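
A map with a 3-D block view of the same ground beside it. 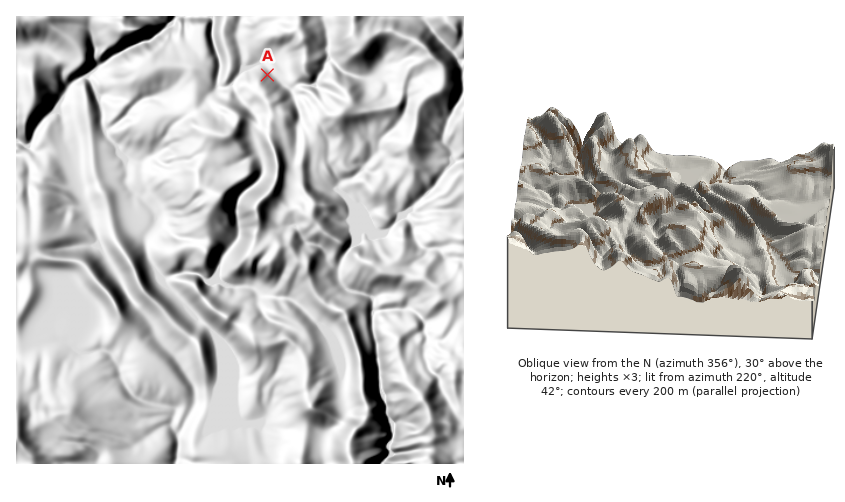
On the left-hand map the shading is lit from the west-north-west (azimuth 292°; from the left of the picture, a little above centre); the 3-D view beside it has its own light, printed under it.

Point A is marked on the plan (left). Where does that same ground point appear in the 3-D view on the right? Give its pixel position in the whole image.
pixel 644 260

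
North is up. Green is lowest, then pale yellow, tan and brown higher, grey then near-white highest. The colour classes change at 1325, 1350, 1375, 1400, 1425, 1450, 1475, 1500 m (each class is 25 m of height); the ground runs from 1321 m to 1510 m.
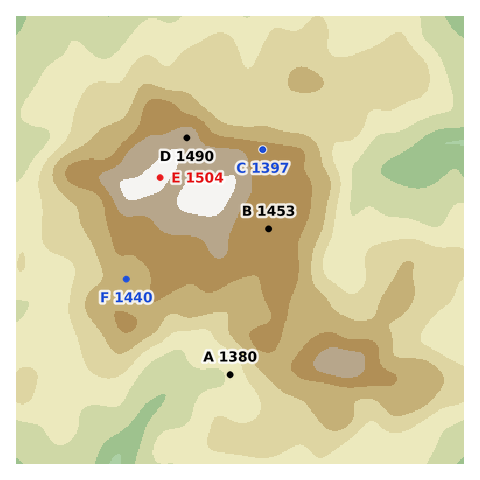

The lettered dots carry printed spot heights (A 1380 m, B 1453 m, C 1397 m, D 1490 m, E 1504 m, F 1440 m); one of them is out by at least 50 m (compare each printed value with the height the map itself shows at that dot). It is C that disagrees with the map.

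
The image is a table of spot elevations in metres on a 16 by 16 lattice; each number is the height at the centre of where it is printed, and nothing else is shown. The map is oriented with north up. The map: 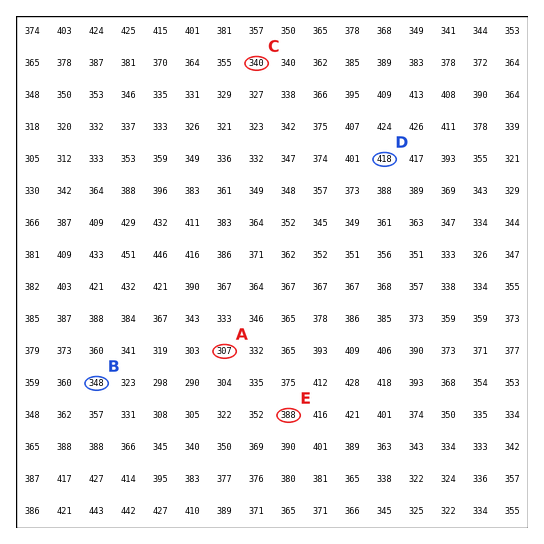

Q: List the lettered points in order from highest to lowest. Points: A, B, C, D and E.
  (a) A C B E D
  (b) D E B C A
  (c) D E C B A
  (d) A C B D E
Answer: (b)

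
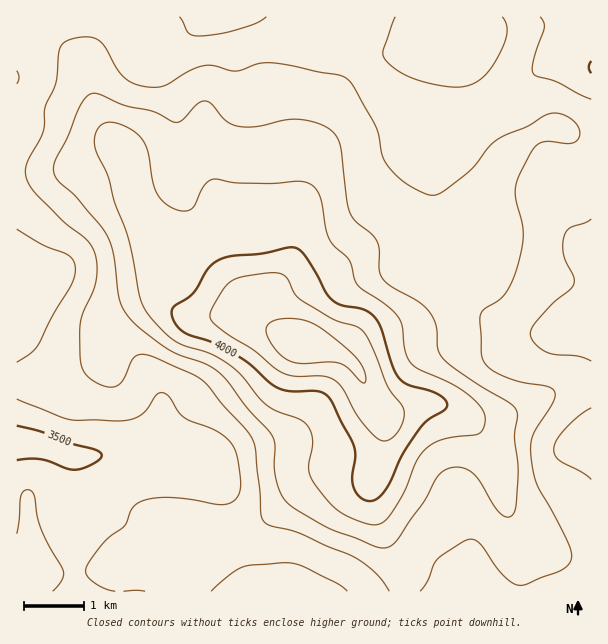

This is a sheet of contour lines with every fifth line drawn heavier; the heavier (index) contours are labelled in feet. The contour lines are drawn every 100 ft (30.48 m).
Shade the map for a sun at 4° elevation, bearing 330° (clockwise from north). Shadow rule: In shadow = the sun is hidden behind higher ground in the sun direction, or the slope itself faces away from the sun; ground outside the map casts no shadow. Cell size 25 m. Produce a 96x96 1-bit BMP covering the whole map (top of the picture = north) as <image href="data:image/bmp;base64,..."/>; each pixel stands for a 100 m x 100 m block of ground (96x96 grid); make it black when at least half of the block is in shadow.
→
<image width="96" height="96" href="data:image/bmp;base64,Qk2+BAAAAAAAAD4AAAAoAAAAYAAAAGAAAAABAAEAAAAAAIAEAAATCwAAEwsAAAIAAAAAAAAA////AAAAAAAAAAAAAAAAAAAAAAAAAAAAAAAAAAAAAAAAAAAAAAAAAAAAAAAAAAAAAAAAAAAAAAAAAAAAAAAAAAAAAAAAAAAAAAAAAEAAAAAAAAAAAAAAAfAAAAAAAAAAAAADg/AAAAAAAAAAAAAHh/gAAAAAAAAAAAAHj/gAAAAAAAAAAAADn/gAAAAAAAAAAAAAH/gAAAAAAAAAAAAAH/wAAAAAAAAAAAAAH/4AAAAAAAAAAAAAD/8AAAAAAAAAAAAAD/8AAAAAAAAAAAAAB/8AAAAAAAAAAAAAB/8AAAAAAAAAAAAAA/8AAAAAAAAAAAAAA/+AAAAAAAAAAAAAAf+AAAAAAAAAAAAAAf+AAAAAAAAAAAAAAf+AAAAAAAAAAAAAA/+AAQAAAAAAAAAAA/8AA8AAAAAAAAAAA/8AB8AAAAAAAAAAAf8AB+AAAAAAAAAAAf8AB+AAAAAAAAAAAH4AB+AAAAAAAAB4AAAAAeAAAAAAAAH8AAAAAAAAAAAAAAP8AAAAAAAAAAAAAAf8AAAAAAAAAAAB8Af8AAAAAAAAAAAH8A/8AAAAAAAAAAAP8A/8AAAAAAAAAAAf+A/8AAAAAAAAAAA//A/4AAAAAAAAAAB//AfwAAAAAAAAAAD//ADgAAAAAAAAAAB//AAAAAAAAAAAAAB/4AAAAAAAAAAAAAAfgAAAAAAAAAAAAAAAAAAAAAAAAAAAAAAAAAAAAAAAAAAAAAAAAAAAAAAAAAAAAAAAAAAAAAAAAAAAAAAAAAAAAAAAAAAAAAAAAAAAAAAAAAAAAAAAAAAAAAAAAAAAAAAAAAAAAAAAAAAAAAAAAAAAAAAAAAAAAAAAAAAAAAAAAAAAAAAAAAAAAAAAAAAAAAAAAAAAAAAAAAAAAAAAAAAAAAAAAAAAAAAAAAAAAAAAAAAAAAAAAAAAAAAAAAAAAAAAAAAAAAAAAAAAAAAAAAAAAAAAAAAAAAAAAAAAAAAAAAAAAAAAAAAAAAAAAAAAAAAAAAAAAAAAAAAAAAAAAAAAAAAAAAAAAAAAAAAAAAAAAAAAAAAAAAAAAAAAAAAAAAAAAAAAAAAAAAAAAAAAAAAAAAAAAAAAAAAAAAAAAAAAAAAAAAAAAAAAAAAAAAAAAAAAAAAAAAAAAAAAAAAAAAAAAAAAAAAAAAAAAAAAAAAAAAAAAAAAAAAAAAAAAAAAAAAAAAAAAAAAAAAAAAAAAAAAAAAAAAAAAAAAAAAAAAAAAAAAAAAAAAAAAAAAAAAAAAAAAAAAAAAAAAAAAAAAAAAAAAAAAAAAAAAAAAAAAAAAAAAAAAAAAAAAAAAAAAAAAAAAAAAAAAAAAAAAAAAAAAAAAAAAAAAAAAAAAAAAAAAAAAAAAAAAAAAAAAAAAAAAAAAAAAAAAAAAAAAAAAAAAAAAAAAAAAAAAAAAAAAAAAAAAAAAAAAAAAAAAAAAAAAAAAAAAAAAAAAAAAAAAAAAAAAAAAAAAAAAAAAAAAAAAAAAAAAAAAAAAAAAAAAAAAAAAAAAAAAAAAAAAAAAAAAAAAAAAAAAAAA="/>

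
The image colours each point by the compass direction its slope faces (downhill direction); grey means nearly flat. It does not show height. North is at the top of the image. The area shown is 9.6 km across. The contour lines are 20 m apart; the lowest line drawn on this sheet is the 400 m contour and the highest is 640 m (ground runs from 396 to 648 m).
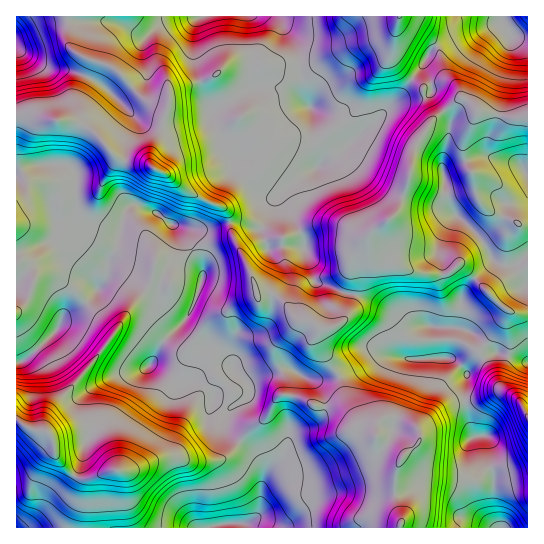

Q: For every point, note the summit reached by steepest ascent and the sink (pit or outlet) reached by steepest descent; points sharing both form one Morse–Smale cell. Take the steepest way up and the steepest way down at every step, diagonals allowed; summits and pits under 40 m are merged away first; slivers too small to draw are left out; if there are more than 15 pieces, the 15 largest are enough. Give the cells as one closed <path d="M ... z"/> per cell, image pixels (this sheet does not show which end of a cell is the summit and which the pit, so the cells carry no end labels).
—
<path d="M137 204l-6 1-7 10-7 31-9 16-1 15-3 5-22 25-19 11-4 9-14 16-16 14-13 6 0 56 15 10 15 2 5 5 31-8 9 0 6 3 7 8 14 32 12 0 33-14 15 0 11 4 32-1 5-3 13-14 0-2-14-12-1-14 3-6 20-10 4-5 0-5-3-6-17-16-4-2-16 2-17 13-13 4-23-16-9-3 14-23 18-17 8-11 12-31 2-13-22-39-22-16z"/><path d="M249 16l-180 0-1 27 3 6 10 7 33 12 29 31 24 10-7 28-9 17 0 11 2 3 14 7 22 17 20 11 13 4 5 4 3 12 15 0 16 6 8 20 6-2 28 1 0-11-14-28-8-11 0-5 22-18 14-7 6-7 0-8-10-19 0-11-1 14-3 4-24-2-12 4-19 12-20 2-9-10-14-30 0-4 3-4 36-20 9-2-7-12 1-37z"/><path d="M463 97l-6 3-26 22-16 25-6 32-12 32-8 9-18 11-16 23-3 7 3 34-8 22-13 10-13 1-2 2-2 11 22 35 19-9 13-12 32 4 42 0 3-8 0-22 11-3 2-11 0-17 6-11 26-25-10-21-32-32-6-16-1-22 19-10 18-5 8 0 26 7 6 2 6 8 1-56-21 0-25-5z"/><path d="M67 120l-26 0-10 3-4 4-10 22 0 13 8 17 0 12-9 10 0 61 16 12 1 9-8 20-9 8 1 52 12-6 16-14 14-16 4-9 19-11 22-25 3-5 1-15 9-16 7-31 7-10 6-1 14 7 23 14 20 4 16 0 19-7 0-5-7-10-13-4-20-11-22-17-20-11-22-3-8-4-24-26-8-6z"/><path d="M425 97l-20 3-14 5-18 20-22 16-16 16-28 15-26 21 0 5 8 11 14 28 0 11-28-1-6 2-8-20-16-6-16 0 4 15 14 25 11 32 13-2 6 3 11 10 7 11 6 3 8 0 12 8 13-1 13-10 8-22 0-18-3-10 1-10 18-26 18-11 8-9 12-32 6-32 17-26 0-8z"/><path d="M289 368l-8 2 4 9 0 14-10 8-7 14-14 10-14 16 19 17 5 13-5 43-8 7-9 3-1 3 158 1 2-10-6-21 0-19 8-23-22-14-10-14-9-3-5-5-12-21-6-21-10 3-18 0z"/><path d="M383 355l-12 0-13 12-19 10 6 21 17 26 9 3 4 5 2-9 5-4 12-2 20 8 5 5 1 9-3 6-14 12-7 13-1 27 6 21-1 9 98 1-5-17 0-36-4-9-2-28-2-2-11 0-6-17-3-13 2-33-16-14-48 0z"/><path d="M229 223l-19 6-16 0-18-3 19 27 8 17 0 8-14 36-8 11-18 17-14 23 9 3 23 16 13-4 12-11 11-4 14 2 16 16 10-6 22-6-3-22 24-28-23-25-6-3-13 2-2-2-3-14-20-41z"/><path d="M489 156l-8 0-18 5-19 10 1 22 6 16 25 24 17 26 0 3-26 25-6 11 0 17-4 12 16 6 16 16 38 14 1-77-12-21 12-11 0-80-7-9-6-2z"/><path d="M398 16l-121 1 16 22 4 10 6 48 9 13 1 24 10 19-1 11 13-7 16-16 22-16 30-31 8-12 1-3-17-16-3-5z"/><path d="M241 441l-15 16-5 3-32 1-11-4-15 0-33 14-20 0-21 8-4 7-2 41 158 1-2-5 10 0 10-9 5-41-5-15z"/><path d="M277 16l-28 1 4 21-1 37 7 12-20 8-28 18 1 8 13 26 9 10 20-2 25-15 12-1 18 2 3-4 0-27-9-13-6-48-4-10z"/><path d="M501 353l-8 0-10 4-14 13-4 12 0 24 8 29 12 1 2 2 2 28 4 9 0 36 6 16 28 1 1-165z"/><path d="M502 24l-45 12-19 9-9 8-5 9 0 7 5 9 3 13-8 6 8 16 1 7 28-23 9 4 8 10 4 1 25 5 21-2 0-77-17-2z"/><path d="M67 16l-51 1 1 98 18 0 14 5 24 0 6-6 0-19 16-34-14-5-10-7-3-6 1-16z"/>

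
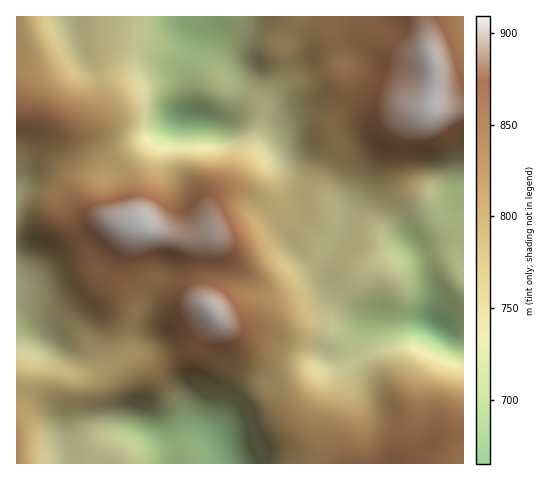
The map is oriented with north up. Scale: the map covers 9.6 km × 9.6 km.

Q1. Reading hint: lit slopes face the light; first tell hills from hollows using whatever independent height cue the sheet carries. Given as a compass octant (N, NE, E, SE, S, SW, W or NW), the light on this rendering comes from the NE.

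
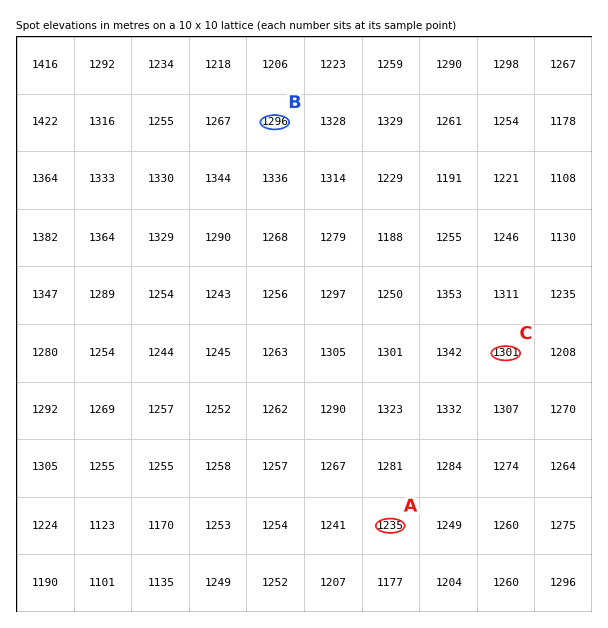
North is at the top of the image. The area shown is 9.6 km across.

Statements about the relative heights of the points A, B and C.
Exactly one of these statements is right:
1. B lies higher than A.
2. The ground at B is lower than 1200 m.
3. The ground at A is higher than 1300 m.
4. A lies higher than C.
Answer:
1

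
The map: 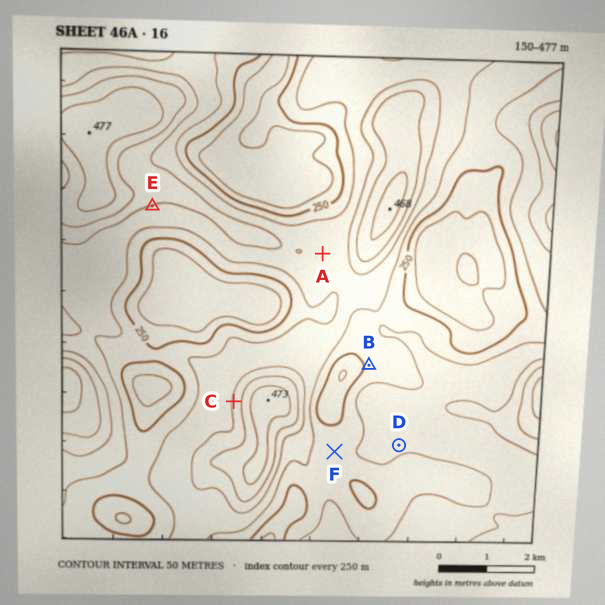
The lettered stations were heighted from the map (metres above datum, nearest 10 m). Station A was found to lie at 320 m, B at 260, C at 360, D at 310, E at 350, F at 280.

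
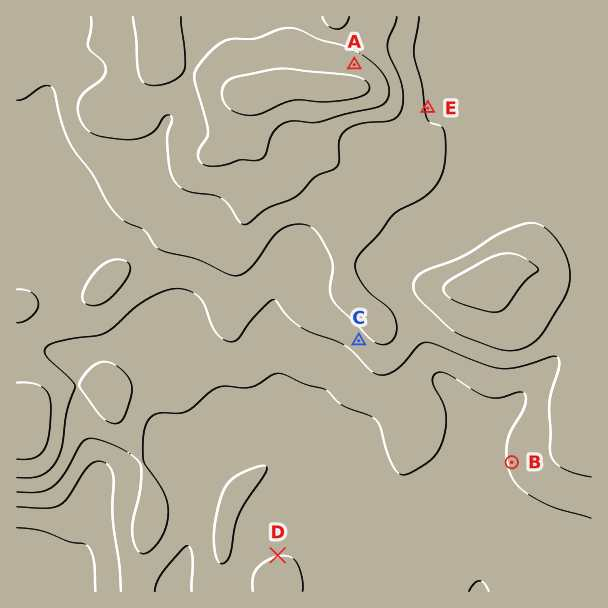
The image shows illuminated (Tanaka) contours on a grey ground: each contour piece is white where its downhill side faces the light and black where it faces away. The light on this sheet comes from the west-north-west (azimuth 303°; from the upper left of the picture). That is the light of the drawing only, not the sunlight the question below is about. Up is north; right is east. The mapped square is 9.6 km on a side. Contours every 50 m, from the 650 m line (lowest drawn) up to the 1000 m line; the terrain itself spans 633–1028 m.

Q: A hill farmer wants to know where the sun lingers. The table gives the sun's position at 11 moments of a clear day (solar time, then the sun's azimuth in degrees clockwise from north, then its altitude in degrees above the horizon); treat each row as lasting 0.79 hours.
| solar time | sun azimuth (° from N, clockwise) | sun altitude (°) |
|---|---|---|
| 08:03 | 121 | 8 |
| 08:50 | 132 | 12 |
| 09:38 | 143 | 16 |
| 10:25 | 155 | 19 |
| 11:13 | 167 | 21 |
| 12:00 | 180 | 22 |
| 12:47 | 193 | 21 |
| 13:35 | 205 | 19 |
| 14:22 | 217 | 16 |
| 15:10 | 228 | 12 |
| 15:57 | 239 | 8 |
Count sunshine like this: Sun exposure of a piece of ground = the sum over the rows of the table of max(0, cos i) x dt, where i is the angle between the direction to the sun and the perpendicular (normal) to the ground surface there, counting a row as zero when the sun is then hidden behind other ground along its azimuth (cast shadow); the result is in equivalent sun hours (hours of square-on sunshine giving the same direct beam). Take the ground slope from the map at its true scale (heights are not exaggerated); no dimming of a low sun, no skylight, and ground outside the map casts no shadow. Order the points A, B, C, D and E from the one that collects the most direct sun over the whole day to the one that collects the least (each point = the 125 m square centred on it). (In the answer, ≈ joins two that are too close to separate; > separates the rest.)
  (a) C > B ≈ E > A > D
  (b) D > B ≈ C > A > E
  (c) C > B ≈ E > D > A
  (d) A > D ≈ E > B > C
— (c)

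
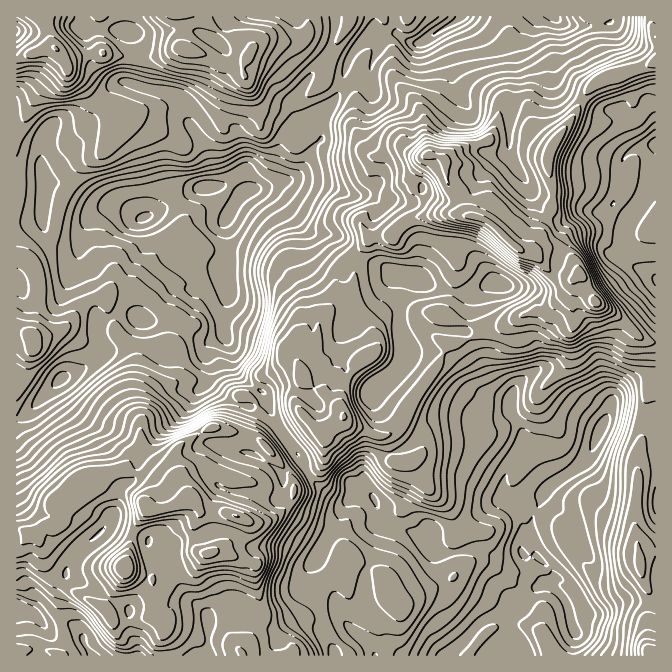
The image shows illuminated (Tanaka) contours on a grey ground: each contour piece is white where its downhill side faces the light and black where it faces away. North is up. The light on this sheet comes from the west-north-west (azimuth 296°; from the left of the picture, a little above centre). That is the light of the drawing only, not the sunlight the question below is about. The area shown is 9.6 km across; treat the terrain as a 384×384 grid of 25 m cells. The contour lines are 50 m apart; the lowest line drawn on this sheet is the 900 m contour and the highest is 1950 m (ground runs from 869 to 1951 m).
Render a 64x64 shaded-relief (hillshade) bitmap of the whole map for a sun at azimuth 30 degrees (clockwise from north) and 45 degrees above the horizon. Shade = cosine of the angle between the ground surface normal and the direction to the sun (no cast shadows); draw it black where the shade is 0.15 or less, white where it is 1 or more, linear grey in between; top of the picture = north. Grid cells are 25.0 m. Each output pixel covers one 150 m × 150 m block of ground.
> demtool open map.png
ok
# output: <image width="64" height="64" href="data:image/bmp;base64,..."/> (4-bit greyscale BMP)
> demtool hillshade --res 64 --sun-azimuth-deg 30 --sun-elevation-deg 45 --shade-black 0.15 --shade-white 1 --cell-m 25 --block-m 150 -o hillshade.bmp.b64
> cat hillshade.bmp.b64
<image width="64" height="64" href="data:image/bmp;base64,Qk12CAAAAAAAAHYAAAAoAAAAQAAAAEAAAAABAAQAAAAAAAAIAAATCwAAEwsAABAAAAAAAAAAAAAAABEREQAiIiIAMzMzAERERABVVVUAZmZmAHd3dwCIiIgAmZmZAKqqqgC7u7sAzMzMAN3d3QDu7u4A////ANy8zNlAFDIkd4h5vLu87tqt2omJmIirmquma93KqGR6zNy8tgBGM1aImYrMy83uyr24iIiYeJqqqoaM3bmHVZzMyauCAodFiaq6m8y73u27y4iHeIh3iaqqiKzbmHZnrMyWmDAIqXiru7mau6vdy7y4iYiIiIiJqqqavMqIZWerl1V0AGu5iazLqJqpnN3Mu5iZiZqYmIiZqqq8ypdEaKo0REEYunZ5q6l3iYed3cu6mamZq7qZmZqqm825cyNneEU0V6uFI3mqhleHVIvMu6maqZq8y6mZqpmry6hDRVRZZDaql0EUiqp1VVMjaJu7qZqpqrzMqqmZmaqqhTV1Q2tDWKmGQ2m8uoVDITZ3irupmqqrzNy7upmry6lkWXM0mzVomZmIvdyqdERFi8mZmqmau8zd3Lu7qqzLlkaZU0eqdniJqqq+26llm6u8y5mJqazM3d3bmaqpq7l1eadEaLuHmXeauq26mGi8y6iIiIiqvd3c3LmIiZmZmGeallZpzbupiHipiWVmV4mXVndniKvMzMuqmXiaq7qYeaqGd3ney6mZiJl1IjNGeGWMy4eJq8y8uYh1R6vN3KmaqXeHac26mJmYd1I2dlaare7uyImrzMyYhjE4q83cqqqoeJdpzamJqZl2RJy6is3u7czJeZm8ynZCEnqru7maqpmKp2i7qZqqmYh5vLq97tu6q7q7mKunMRE4u7qqmJqqqqunWLq6qqqqmZqqqr3cqqvMvexniHMANYu7upmZmZmru6ZYu8uqq8zLqqqqzcu83dyu6EVEUAR4q7uqmZqpmJq7lli7uqqrzdzLqqvNzd3dud7ERTMhSKqquqqZiamYibuFWbyqqrzNy7usvMzdy6l87VBGQyJYmru7qqmJqZiJq4Zpu6u7vMzLqr3c3bmIid/nAWdkNGeKvMu6qpmYiJqqlmiqu7u8y7qZze67uaze/6IFmXaLyom8zLqquoZ4qqqnV6q8u7uqmYnN3uuc///sUEq6m97KqazLuqvLdWiqqZdWmqu7uqmZq97u7bzu7cozrbnN7bqqmruqq8plaJqYh1V5iru6qaq87+7dzMuryDfLit3cqquJqqqrqWZ3iJiHQ1eYrLqqq83u7cvLmt2USJis3KqqqqeImZmHd5hmZ2QiV6iKqqqrze7cu8u8yFRWiszLZ5qqqXd3d3ZomWRFQQJpd2d4mqvN7tzN3MyXdVesu7p0aaqql2ZlQzaHZUVBAldVVWaJqrzdy83c3Zdlaby7updpupqod2UyIjNEVkISRGeHZ4mZm8uqzMzclkR6u7y7u6u5iZmHZUMzIRFEIiNFirqImpiczLzMrNp2RIu7vLu73Ld4qqh2VmYxATMjRYus3bqrqc3cvMusuIdUirq7u7zcl3mqqYd2VTNFRDRp3t3t3LuazLmrvNy6mFR6u7u7rNuYmZq7qph2VmdzJJ3u3d3cyYm6iKve3LuoRHq8y7qsy5mqvMzLqrqXV2JK3u7LvMy6mqmKzd3Mu5Y0iszLurzLu8zMzMzMupZWV93u7qmszLu7urzdy7y6dCSbzLu7zMzMy6qqvMuXU1Z97u7teLzLu7y8zdy7u7ljNqu7qru8y7uod4mqhBADeJ3u7tx5zLu7u8zdzLu7qWRYq7uqqruph3ZnmZYgAAeZ3e7suZvcu7qrzNy7qqqpdnmru6qqqHQ1ZXipcgABe6zt7cqHzdy7u7zdy7qpq7qHibzLu7p1MUd3iZcwAGq7zu3KqYjNy6u7zd3cuqq9y5mavdy7lldVeHZlQQAJ3M3e3KqpiMy6q8zN7ty7vN3LmavMyphTe6qXUgAAAK3N3e7cu6mZu7qqvM3cy6q8zLqZq7uodla8uqlSAAFb3d7szu7Lqqmrqqqru7qYibzLqqqrupiIm8y6qodnm93N7su927uZqquqqZmqmHeJvdyqq7qqmYm7upmImHi9zN7tq7upmqmqu7qph3d3d4m7uqqqmZqZmYdnhleUJ8zN7tt5y6qaqaq7uZl1REVWd3ZWeJdniId2RFeGZzA6zN7tx1nMu7qqq7uoiGQzNEREMiNGdlVVZ2RFZ2ZTAXu83tyVSru7u7qrupiIdlVVVUM0VERTI0RXdUVndTI3rM3d23V6mru6q7yqmIiIiHd2ZXmGRDEUZniGVoqGZ5zu7sq6d4t3mqmKu6mpmIiZmIiJu5ZVMSaJmZZHqoirvv7uy7qJm5eJiHeJmJmIiJmZmau6h4hUeJmqhlnLqt3f/u28ypqqyImZh2aXZ3eImaqqu7l3h2eamaqXe9y83N7u3Jq6msu8mrqYh4dTNGiau7u7qGZVVpqZiJmb3Lu6ztzKeKqr3LyomZmYZlIBV6vMzMuWREQjepmIiJvMqIrezLh4u7zduqZVaJhFUxJXrNzKlkIjIRR5eJmIqruGne3MqZrM3dyoh0M0ViRDJHiJl1MgACIjWIh3iZmqunjO3cu6vN3d26ial1QzIiJJmVMyIhABI2eamIh4mquqi97czLzM3czLqru8yXNjNIy5VWZmQzRYupqYiHeam7qs7tzMzMzMy7u8zMzMp5mIzuu8y6hler3JmqmZiJqJu7zu3MzMzMzLvMy8zcuYqqzu7N7cqHi925mry7upmperrMqrvMy7q8zN3MzdyVNWje7KzKl2WKqYq83u3bu7qImahmi7y6qrzd7bq8ylMySMzJiJh1M2iHq87u7tu7upiIhmZX3amavN7riKzIQl"/>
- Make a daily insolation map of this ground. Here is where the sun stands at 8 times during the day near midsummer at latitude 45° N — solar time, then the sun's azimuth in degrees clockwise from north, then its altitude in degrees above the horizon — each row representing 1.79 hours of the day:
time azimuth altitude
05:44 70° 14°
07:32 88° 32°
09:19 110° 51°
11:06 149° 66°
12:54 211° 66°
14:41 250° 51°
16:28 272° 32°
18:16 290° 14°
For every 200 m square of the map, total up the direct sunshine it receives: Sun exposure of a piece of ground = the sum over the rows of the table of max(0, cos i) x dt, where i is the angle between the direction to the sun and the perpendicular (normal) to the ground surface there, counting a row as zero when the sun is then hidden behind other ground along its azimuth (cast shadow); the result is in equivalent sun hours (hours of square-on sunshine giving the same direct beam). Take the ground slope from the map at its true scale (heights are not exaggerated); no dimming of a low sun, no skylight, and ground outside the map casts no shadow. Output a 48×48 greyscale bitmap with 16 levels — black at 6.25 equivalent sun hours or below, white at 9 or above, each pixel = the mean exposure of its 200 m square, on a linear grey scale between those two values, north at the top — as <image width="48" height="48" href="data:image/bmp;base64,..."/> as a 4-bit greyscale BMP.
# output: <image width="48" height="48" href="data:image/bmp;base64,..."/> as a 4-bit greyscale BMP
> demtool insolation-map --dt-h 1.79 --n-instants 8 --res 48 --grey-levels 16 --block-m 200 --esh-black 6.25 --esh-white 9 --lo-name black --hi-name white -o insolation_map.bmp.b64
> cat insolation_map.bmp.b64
<image width="48" height="48" href="data:image/bmp;base64,Qk32BAAAAAAAAHYAAAAoAAAAMAAAADAAAAABAAQAAAAAAIAEAAATCwAAEwsAABAAAAAAAAAAAAAAABEREQAiIiIAMzMzAERERABVVVUAZmZmAHd3dwCIiIgAmZmZAKqqqgC7u7sAzMzMAN3d3QDu7u4A////AN27Sch5m9y83czZa8rO3c3Kzu3Mk0WJeaiKanu7zM28zM10rbzu3Mzcre3NdaaKeJnLp53M7bzN3eurzMzd7L3dy+3NatlprLzMd9zM7bzN7tirvMy87c3d3d25a8uqnJy7msy83cvN3birzMy+7c3t3d2XnMrNzbvLrMl7zMvKmomqvM283L3tzd2bzLyszKzczJq4qtuHjHeoms27u7zd3dybzMqb273duUFnu7vMy4eqqLy5mpvM3cqb3bqb3N3cyXR6zLqL3LmryZmZmsvd3cy828uZy73tuZmaq73MvLiavKu6vMze3czNzNyZyHre24iJd53bhWiaq6upvKrNuIvNzNyoyIjO7bmKu8ylOLq4qoV5q4rMzLzNvMyoyZV77u6lzch77uu2iliWesu8zczduaqp24U2re7rvMre3LuRh0dUveu93czeyniZ23dURWjNrKvKmawCiVVHzuzN3dve25d526iGZ5m9l8us3cAGm4Z5u9vN3czO7IZWzah4iHibYAi83BCYzbmazLvMzNzO7XZVvrh4mrurpwACEAmc3NhXvMzMzLvN3ZhFrcp3irl2RpIAWIiam6JYvLzNzZfN3blknsyFRpqWV6g1lnmc3IaJu7vd3be9zMmFjdvIVEipnNmUBsu93cmrqrq8zcqcypiGvcusqGV4m7V3I4zMze2KuazMy5iJzKiIvMubzdvM3taDMknt7d3Zqr3tzKdWirmHq93M3O3bzcmCmEbN7MvJit7u3M26dYeay7mszMyqvN14mEWt7O25vO7u7durzKq7lpmZvN3O3slah1WM3d7M3e7dupvc3baIVs26vd3e25uKmXh6rd7M3JmqmEBKzckRRc27u7ztu96KuouprN3LmIrLqZmIvdIEVt2szLzMvd2ruZzcu925u93bmrdX3KAVeeut3dy73e7cyHzcqd2qq83bmVFbyyAXnMrN3dy93u7cyle5mHuoea3LhjnMxwR6zMvtzMl4vdx3mpQ1qorbqKuWNKjLd3m7rN3ty7u7m9ypqamInKqGmqdDaoyYpCjMm93dzMze3NzbuomreHFZZ4ebmseMppvNudzezN3N3smsupqqpoqszKi8zGeruL3L2sze66q8zMurq8y7y7zMrHjcuYi7mK3L28zO24mqqXeaqsy82rzduozduZrMiazLzNze3dzMy8zKd5zL2azMt4ypi6u7mazcu9zO7d7e3t3cl4zMuIu7twAAa6m4uKzczNy83t7u7d7e3dy9uqt2Z0EwA7vZWZvdy9uq3u7u273dzd3cx2mESKi5l9zLZZrM3dyFnMuph63Muc3My3y5q4vMyd3Khbm7zM3Ji8dniaq6iZzLvK28yozNyImKmZuHq4u6m5eHhmms3ZzMrKzLuJrLuXecyDO9p5e9m5iby6rN3rzczLnap4q7qZqbyYMEiFrJaZnKu8ybzs3dzLmrlTWrzMyomJgwR2mjSIisurvN27u9zMq7qqQovd23RFQkaZ3Jzd3dvN3dpUa9zNzNzcuUjNy6iryJag=="/>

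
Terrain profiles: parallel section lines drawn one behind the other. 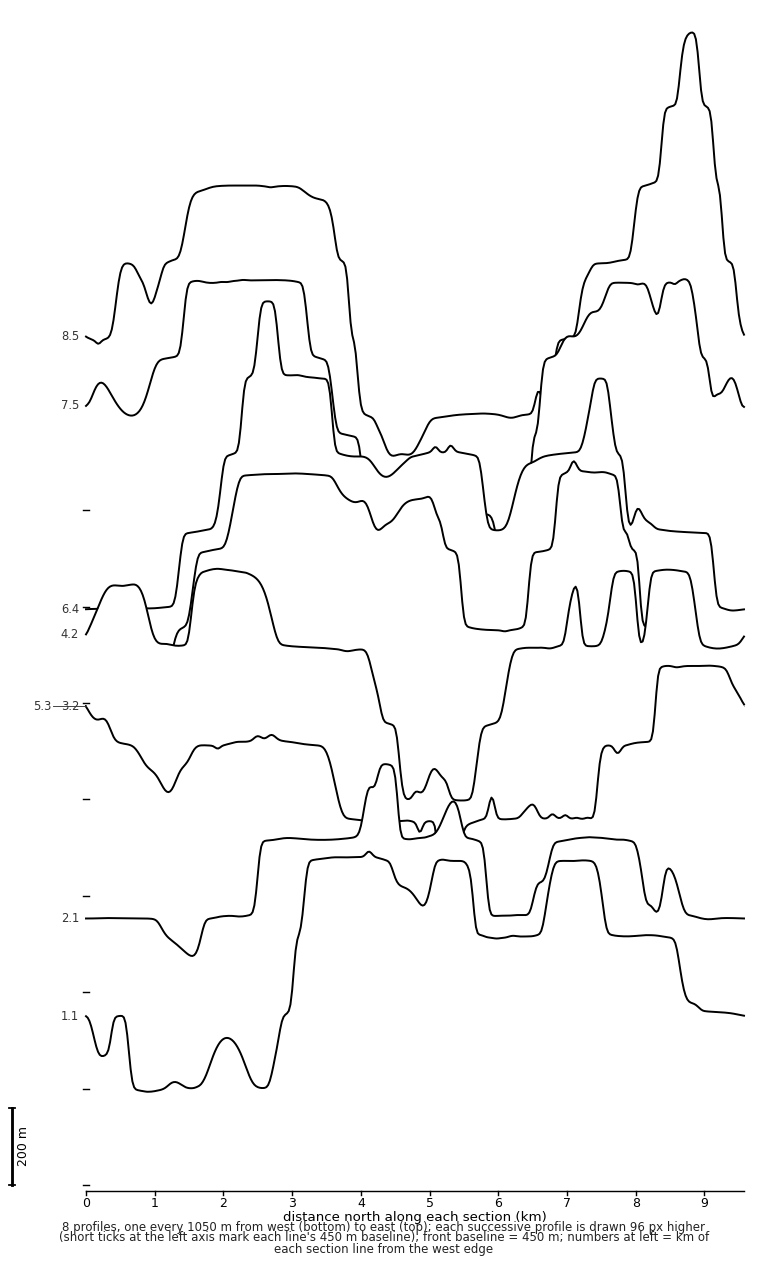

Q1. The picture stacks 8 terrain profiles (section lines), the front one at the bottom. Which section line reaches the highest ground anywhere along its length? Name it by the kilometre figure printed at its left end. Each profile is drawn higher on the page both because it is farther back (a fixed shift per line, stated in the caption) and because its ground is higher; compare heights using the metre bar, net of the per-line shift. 8.5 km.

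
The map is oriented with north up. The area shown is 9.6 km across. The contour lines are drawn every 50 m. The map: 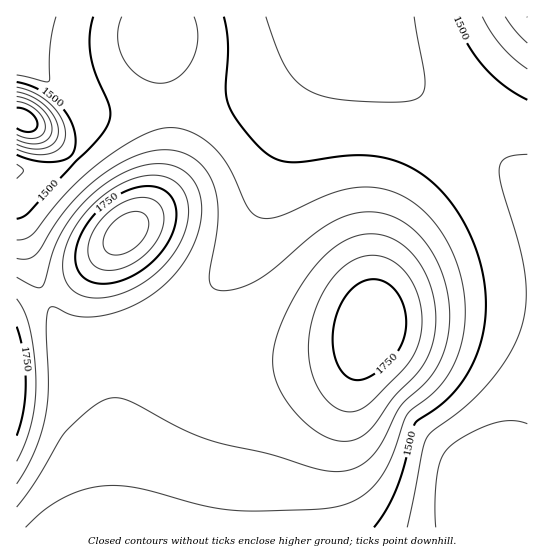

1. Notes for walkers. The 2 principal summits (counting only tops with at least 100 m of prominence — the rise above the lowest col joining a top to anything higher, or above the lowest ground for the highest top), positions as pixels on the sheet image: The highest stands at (126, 233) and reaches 1882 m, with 530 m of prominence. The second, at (371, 327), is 1799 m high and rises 189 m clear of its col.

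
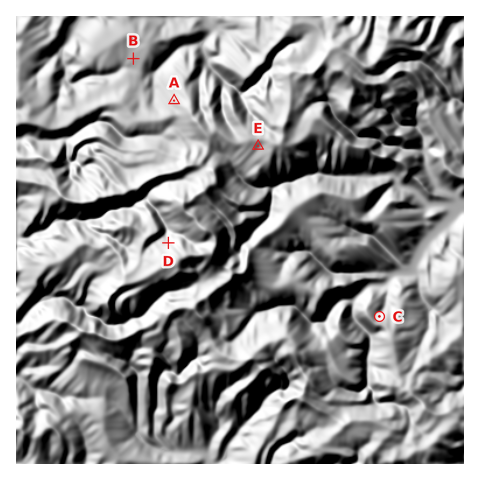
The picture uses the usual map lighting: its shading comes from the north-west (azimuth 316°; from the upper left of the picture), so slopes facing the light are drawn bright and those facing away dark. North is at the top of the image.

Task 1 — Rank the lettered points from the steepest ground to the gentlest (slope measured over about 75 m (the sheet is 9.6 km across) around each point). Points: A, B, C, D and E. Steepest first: D C A E B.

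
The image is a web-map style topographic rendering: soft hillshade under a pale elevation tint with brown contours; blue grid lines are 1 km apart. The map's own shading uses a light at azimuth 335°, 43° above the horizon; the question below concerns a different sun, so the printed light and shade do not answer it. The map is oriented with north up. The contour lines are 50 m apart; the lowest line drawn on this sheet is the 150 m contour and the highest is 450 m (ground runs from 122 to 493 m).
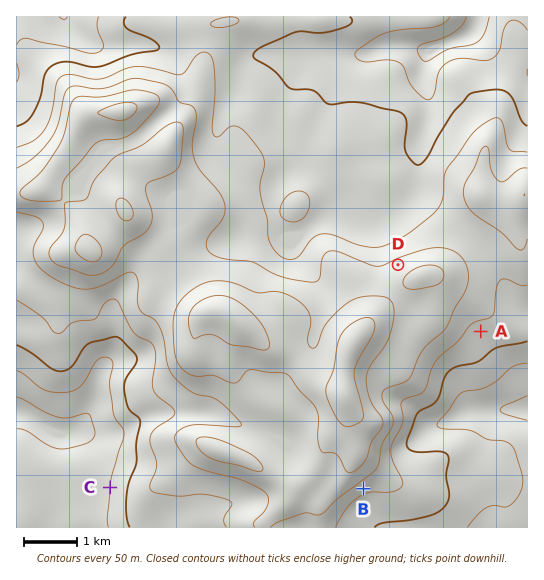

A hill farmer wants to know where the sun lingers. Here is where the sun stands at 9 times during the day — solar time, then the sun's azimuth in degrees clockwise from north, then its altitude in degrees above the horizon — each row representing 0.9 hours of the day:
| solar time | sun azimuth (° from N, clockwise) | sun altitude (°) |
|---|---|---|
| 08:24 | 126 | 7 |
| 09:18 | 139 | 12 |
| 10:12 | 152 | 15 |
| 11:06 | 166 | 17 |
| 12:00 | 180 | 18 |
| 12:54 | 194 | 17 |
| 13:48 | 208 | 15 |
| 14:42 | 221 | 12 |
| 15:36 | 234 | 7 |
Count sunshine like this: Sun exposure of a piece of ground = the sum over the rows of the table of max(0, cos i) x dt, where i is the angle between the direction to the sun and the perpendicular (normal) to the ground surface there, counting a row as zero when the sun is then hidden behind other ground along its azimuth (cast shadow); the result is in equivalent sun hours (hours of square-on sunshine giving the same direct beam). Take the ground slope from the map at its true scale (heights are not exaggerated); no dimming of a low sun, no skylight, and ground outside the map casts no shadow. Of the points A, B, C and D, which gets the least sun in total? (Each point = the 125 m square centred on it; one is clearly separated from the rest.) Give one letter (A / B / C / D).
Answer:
D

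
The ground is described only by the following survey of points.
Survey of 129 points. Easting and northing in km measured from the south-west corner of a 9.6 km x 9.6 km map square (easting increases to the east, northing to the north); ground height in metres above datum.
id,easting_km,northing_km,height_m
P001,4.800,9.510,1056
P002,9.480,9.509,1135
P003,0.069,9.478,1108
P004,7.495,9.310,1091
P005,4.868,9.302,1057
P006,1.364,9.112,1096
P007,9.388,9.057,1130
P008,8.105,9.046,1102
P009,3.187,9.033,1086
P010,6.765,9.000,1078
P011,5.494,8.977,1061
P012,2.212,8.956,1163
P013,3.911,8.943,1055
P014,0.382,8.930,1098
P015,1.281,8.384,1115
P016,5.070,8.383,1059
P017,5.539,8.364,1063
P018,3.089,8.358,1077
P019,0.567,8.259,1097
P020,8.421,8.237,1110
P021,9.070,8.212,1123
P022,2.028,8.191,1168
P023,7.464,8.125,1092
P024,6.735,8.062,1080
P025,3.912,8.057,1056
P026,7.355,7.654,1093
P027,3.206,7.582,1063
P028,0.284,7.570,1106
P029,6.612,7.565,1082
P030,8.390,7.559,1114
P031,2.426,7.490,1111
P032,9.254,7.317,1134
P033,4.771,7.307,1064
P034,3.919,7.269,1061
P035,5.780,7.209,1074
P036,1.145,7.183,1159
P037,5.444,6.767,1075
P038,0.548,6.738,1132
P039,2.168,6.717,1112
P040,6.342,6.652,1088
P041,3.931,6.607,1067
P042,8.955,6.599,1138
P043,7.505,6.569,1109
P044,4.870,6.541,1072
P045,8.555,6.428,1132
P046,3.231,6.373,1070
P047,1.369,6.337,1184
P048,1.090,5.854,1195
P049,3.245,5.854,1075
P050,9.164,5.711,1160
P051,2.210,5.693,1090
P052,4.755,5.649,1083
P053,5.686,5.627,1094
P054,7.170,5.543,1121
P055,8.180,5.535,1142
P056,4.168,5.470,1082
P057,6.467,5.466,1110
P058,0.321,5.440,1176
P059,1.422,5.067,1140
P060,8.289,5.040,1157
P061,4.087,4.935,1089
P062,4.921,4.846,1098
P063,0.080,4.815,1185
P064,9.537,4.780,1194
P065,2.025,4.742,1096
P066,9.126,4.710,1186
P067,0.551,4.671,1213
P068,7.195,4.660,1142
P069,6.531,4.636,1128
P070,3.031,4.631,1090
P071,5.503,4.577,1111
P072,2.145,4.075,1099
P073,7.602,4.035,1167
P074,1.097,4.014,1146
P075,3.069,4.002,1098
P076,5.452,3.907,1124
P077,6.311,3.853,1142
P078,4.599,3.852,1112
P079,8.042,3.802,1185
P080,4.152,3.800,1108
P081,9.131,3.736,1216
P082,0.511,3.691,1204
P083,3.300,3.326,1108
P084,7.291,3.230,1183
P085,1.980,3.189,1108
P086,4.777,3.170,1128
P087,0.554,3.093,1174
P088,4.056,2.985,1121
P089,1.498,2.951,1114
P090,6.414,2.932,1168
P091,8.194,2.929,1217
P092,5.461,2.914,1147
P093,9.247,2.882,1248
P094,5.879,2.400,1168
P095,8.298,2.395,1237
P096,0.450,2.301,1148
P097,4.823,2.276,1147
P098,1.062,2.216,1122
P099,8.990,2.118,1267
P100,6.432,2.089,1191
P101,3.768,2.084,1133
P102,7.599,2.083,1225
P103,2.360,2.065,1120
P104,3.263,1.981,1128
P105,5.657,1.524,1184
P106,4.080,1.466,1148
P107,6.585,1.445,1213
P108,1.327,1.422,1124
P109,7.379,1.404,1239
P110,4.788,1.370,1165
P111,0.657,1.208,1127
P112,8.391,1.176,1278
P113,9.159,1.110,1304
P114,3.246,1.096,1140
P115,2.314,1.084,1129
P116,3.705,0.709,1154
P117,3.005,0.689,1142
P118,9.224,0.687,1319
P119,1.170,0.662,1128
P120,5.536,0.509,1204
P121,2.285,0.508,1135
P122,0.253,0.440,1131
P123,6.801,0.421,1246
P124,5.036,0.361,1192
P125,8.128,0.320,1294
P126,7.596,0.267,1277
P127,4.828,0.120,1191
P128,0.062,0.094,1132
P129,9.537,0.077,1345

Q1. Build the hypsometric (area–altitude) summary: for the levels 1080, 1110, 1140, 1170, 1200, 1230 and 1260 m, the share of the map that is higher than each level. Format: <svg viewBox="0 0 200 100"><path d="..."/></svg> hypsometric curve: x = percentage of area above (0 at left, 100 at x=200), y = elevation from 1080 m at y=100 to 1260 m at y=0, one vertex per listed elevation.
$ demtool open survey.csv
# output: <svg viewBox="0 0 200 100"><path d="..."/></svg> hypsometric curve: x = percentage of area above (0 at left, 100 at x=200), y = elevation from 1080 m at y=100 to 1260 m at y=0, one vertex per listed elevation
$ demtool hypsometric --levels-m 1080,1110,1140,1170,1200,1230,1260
<svg viewBox="0 0 200 100"><path d="M170 100l-42-17-53-16-28-17-19-17-12-16-7-17"/></svg>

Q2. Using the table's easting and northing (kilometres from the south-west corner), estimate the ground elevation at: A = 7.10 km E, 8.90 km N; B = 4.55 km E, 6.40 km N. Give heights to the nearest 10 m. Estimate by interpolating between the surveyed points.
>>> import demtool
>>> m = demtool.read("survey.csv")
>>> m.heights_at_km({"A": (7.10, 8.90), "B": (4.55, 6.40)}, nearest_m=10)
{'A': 1080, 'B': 1070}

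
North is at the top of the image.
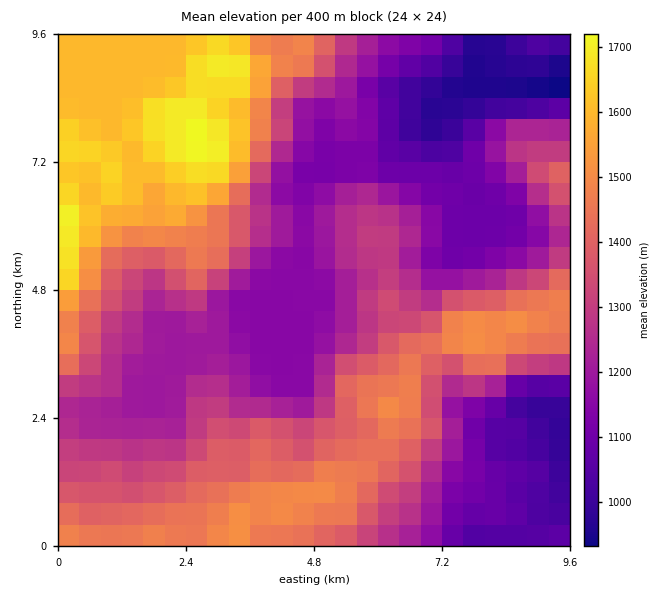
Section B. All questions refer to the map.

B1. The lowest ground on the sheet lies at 910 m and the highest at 1730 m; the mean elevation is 1310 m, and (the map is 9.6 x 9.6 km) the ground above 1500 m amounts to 15.6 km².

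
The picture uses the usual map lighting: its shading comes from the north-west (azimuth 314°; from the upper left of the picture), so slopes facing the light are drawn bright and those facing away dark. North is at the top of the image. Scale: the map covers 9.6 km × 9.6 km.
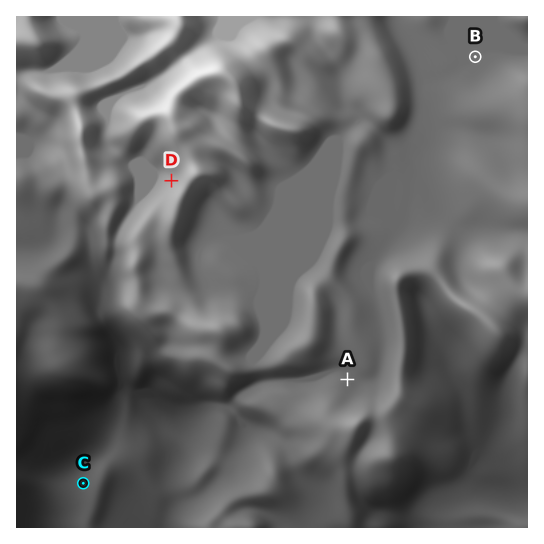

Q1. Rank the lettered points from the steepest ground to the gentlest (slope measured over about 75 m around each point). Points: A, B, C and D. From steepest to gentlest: D C A B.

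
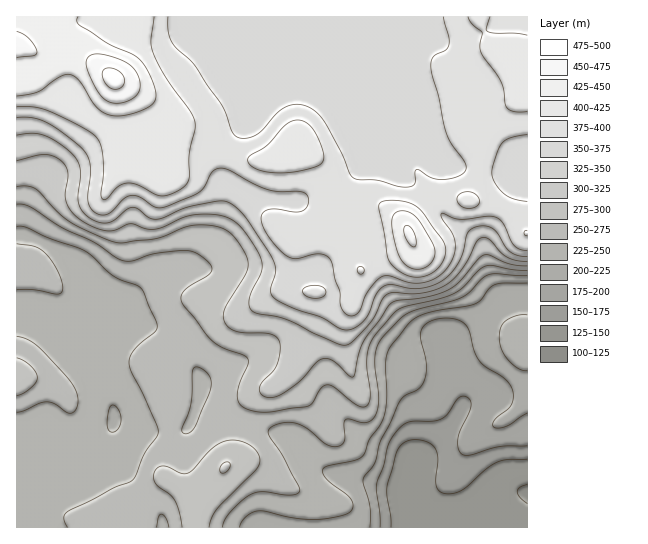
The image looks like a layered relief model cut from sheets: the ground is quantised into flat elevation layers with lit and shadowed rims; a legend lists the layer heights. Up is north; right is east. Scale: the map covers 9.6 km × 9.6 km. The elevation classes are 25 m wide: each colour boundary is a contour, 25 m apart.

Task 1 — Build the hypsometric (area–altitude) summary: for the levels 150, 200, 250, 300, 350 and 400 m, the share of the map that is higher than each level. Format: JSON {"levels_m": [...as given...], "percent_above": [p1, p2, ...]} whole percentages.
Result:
{"levels_m": [150, 200, 250, 300, 350, 400], "percent_above": [97, 91, 72, 51, 44, 12]}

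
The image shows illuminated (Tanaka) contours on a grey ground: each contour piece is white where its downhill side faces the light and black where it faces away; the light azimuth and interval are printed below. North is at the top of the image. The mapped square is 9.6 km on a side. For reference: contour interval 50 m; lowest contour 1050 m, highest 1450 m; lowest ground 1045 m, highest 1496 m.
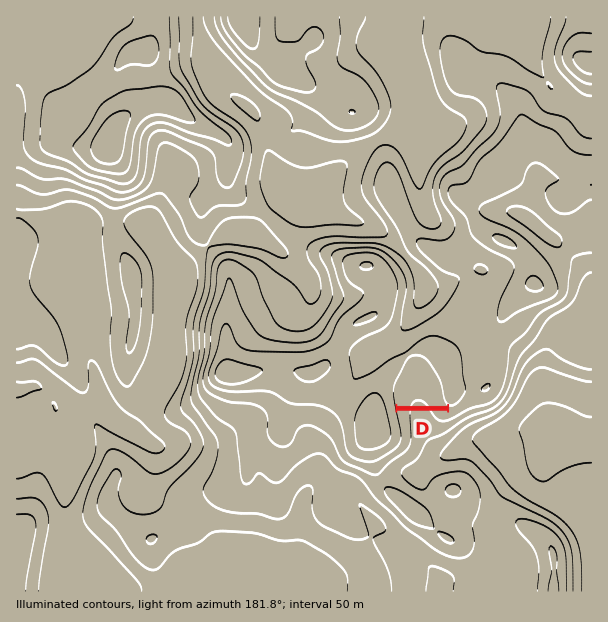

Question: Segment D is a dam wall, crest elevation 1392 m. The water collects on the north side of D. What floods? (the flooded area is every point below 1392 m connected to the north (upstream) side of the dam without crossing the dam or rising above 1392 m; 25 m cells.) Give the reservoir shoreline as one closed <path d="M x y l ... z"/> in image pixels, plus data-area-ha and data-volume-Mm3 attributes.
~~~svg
<path d="M420 361l-7 1-13 16-4 11 0 12 2 5 46-1-4-7-1-12-5-9-6-9-8-7z" data-area-ha="44" data-volume-Mm3="8.46"/>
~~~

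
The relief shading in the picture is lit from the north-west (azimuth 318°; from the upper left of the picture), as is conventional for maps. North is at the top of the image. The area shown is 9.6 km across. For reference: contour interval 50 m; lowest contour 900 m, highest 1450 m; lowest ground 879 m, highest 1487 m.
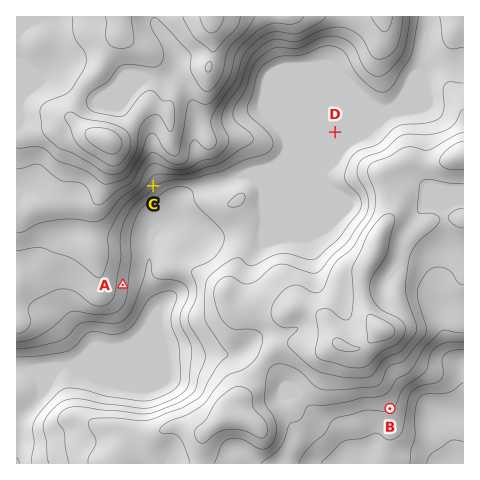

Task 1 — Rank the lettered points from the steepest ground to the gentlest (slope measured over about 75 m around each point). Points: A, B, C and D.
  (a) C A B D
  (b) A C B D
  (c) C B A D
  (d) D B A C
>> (a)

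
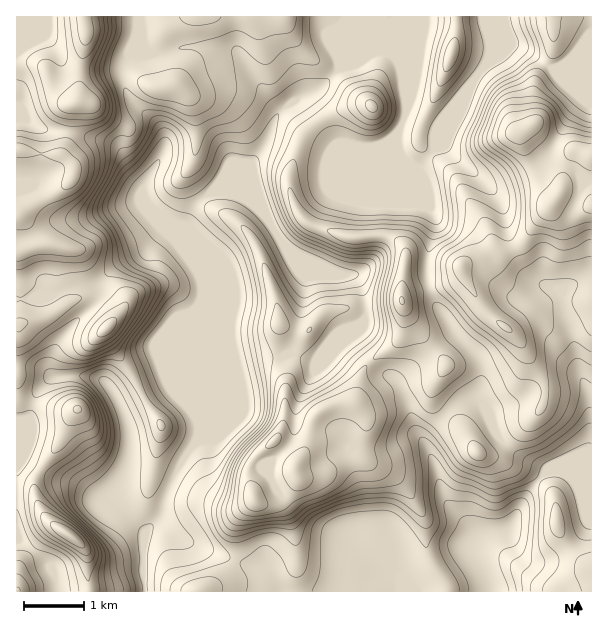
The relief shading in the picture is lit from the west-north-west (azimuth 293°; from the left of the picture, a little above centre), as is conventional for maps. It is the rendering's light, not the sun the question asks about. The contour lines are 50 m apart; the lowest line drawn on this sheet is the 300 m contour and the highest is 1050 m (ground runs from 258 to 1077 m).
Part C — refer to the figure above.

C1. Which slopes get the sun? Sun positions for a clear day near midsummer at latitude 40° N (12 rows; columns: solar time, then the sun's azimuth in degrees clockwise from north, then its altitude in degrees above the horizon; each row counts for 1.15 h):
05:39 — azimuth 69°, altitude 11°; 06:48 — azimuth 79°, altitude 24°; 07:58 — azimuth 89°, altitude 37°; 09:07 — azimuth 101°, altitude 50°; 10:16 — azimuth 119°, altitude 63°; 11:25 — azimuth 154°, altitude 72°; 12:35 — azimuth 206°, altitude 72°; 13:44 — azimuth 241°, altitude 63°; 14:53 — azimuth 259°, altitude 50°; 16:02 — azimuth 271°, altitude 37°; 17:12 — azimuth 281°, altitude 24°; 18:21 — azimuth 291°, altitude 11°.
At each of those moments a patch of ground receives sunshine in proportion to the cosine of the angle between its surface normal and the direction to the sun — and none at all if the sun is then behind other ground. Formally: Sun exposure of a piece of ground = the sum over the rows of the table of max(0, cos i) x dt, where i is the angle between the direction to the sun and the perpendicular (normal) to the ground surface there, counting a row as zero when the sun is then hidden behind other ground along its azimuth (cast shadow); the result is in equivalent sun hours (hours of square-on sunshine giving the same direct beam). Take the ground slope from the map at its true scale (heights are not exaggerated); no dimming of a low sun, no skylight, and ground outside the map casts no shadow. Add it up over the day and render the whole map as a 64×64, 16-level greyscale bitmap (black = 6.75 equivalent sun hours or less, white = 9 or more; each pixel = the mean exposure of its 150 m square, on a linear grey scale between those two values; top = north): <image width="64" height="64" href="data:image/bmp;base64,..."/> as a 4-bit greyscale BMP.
<image width="64" height="64" href="data:image/bmp;base64,Qk12CAAAAAAAAHYAAAAoAAAAQAAAAEAAAAABAAQAAAAAAAAIAAATCwAAEwsAABAAAAAAAAAAAAAAABEREQAiIiIAMzMzAERERABVVVUAZmZmAHd3dwCIiIgAmZmZAKqqqgC7u7sAzMzMAN3d3QDu7u4A////AMqrvLzJu5iFirzd3d3d3d3d3d3d3d3d3cvNzMq8zd3dqZrMvMmqiJaIiavN3d3d3c3d3d3d3d3dus3Mu7u83d23i8yruZmah5mpms3d3d3dzN3d3d3d3dyr3My8zLzN3YisuomXipdorMy7zd3d3d3Mzd3d3d3d2qzMzMu8zM3dm7lkOXNYZ4m7u7zM3d3d3czMzMzM3d3KzLzMuqvMzdy7lSOGADZoq8zMy6qrzLvMvMzMzMzM3bvMury7mbzdy6p2izAAV5q8zMy6iHZniay8zMzMy7q8u8zLvMuorNuqqIugAAaqq8zMy7mKhRATeau8zMu7uZyqzMu8y6iM2ryoqQAAe8u8zMzLuoqoVFZ2Znm8u7uXrJrMu7qqqIvKvKi1AEjMzMzLzMy5d6vMzbhSI1eJmHjKirurqpqInLrNqaVonMzMzMvMzKlle9vN2odDNWZmjMmKqqqZiJicut26qKq8zMy7y7y7mXRry8zLu7mZh4m9uHqqmImHiZur3brLu7u8zLrMrLuIY1vMzM3N3Lu7vMylipl3mqmbqb3dydyqqrvMuq2ry4dSK93Lzc3dzczMzJWYmGervLvM3d3avamqury6nMqqqFEG3du9zN3d3czLh5eJmrzMy7zMzNysy6qpmqmLy6qocwCMzbzM3d3dzMt5d5vMvMypmrzM3Krcu6mIiXq7qqqXAAXMzN3d3dzMu4p5vMuc3Kmaq8zMus3LuGd3abqqrLlgAFzM3d3d3LvLqZvN273My6qqvMzKvMu2V3ZryarMy5UACrvd3d3du7upvd3M3Mzcuqq83Mu8zIJGZqx2rczMmGIZur3d3d3Lu7vd3c3czM3Lu7zdy6vKIEaKymnd3MyZhTq5at3d3LvMzN3d3dzNzNy8vN3JZVABWqvInN3czKmWSqlDe93LvMzMzM3d3M3d3MzM3LlSAAWrrKm8zMu7uaZqqXM2q7u83MzbzMzMzd3cu8zby6l2eqi8mszMy6qol4qquWV7y83dzNy7y8zN3dy7y9u7uqhnd7qbzMzLqqiZu7vdp3rc3d3dzczLzMzd27zL25qpYgJquKzMzLqqqZrd3d3Kd73LzN3dy6zMzM3MzLuqmquoMVqYqrzLqqqpmt3d3MymaczM3dyovMu7zLzMzLqru7ulNXmpm8yqqpmb3d26vMpljNzd24vMqazLzN3M3Lu7ubtzNZmZzKqqiprM3cmrzKdp3d3IrLmIvLvN3c3dy7y5eshDapm8uqqZic3N2qvMmXjMzJmqmJzKrN3d3d3dy8yGq4RYqZy6q7l4zbusq8qZZqvKepmb3JnN3d3dzM3dzMqct1aanLq8uni8mZqruIlmq5eaib3arN3d3d3d3d3d3bvKh5q8uryqiMp3ZmeGd1W6mKmKzbvd3d3d3d3d3d3dy7qYq8y6zKqIyHd3VENmRKqJuqzczd3d3d3d3d3d3d3KYyarvLvMqnq2iauqhnU0qnmqvdzd3d3d3d3M3d3czbcwJ6qszMyqe4R6zMy5p0SriZm9zd3Mzd3d3bqqqZq7qGaKqrzMzKmcU6vMyoZoZJyZiK3d3dzM3czN3Kmau6qpibu7zKu7qbonvLljERNXnKuWec3d3czMzM3d3d3LuYeay7zLqqqZxTq4QiJERGq7mpRHrN3d3Lu7zN3dupmHRpvMzMuqqayCaXMli8zMzKmIZFe8y6vLqru7zdy7qXQ3q8zMu6mbyzOIRqy5ZURVRFRnecy4mruqzLrczMzKhVm7zMy7mby1OJVbuHZVVERERpmKzJiZm7zNy93cu7qImqrMu7upymaZhZyHiau7qqqrqYrLiZmKzc3d3d25h2ebqIqqvLq4nKl2ypq93czMzMypi7iKqYrN3N3d3duXVXq4eJq7zNzMmWjKrM3czMzMzKmbiKu5m8zc3d3dzcllWKl3ebu8zLypacu83d3MzMzMuamKy6ms3Nzd3d3d25dnmYdVzLvMu6l5y8zd3czMzMy7qKy6qb3d3d3d3d3bmHmIinONu8zKqonMzN3d3MzMzMuaupiJzd3d3d3d3cqZm6eIlVrLvLu8mM3M3d3dzMzMyZqYZmnN3d3dy7q7qZmsuHeGWcu7rMy5vczd3d3czMu5qXd3i8zNzNt3mqvMu6u5dodpy7q8zMqt3LzMqby6ysmXVYrN3Myphom8zMqIm8uGhmrLu7zMy6zbu7qGeriaupgySL3dypYzzMqYiHeKqpdleru8zMzMqrzMuph3qIy8mVI2q7y4dmfMqruruWeZl2irvMzMzM3KmrzLvJeYfMu5cySJh2RYrMyrzN3IRoiIm83Mzd3MzN25mru7doqry7qUEmiHQmrdzKzczKQomazd3czd3d3LzNy5mIdXm7nLvKcgN5p2nd3LrdzMg1qpvN3czN3d3dzM3duHZ5msuKubyVEUe5nd3cu93dyGm7qZm8zN3d3d3M3M3bmKu7y5jKrLdTJInN3d3M3N3Ziqu6qZvd3d3d3d3c3d3cvMzLlrubuohkbN3d3curzMlpqczLu83d3dzd3d3M3d3d3cuWjKq6vKeLzN3dyqu7yVeprMzN3d3dzd3d3Lzd3d3dzKd8qqq8upnMzd3MzKrbdpqczd3d3MzN3dzLzM3d3d3cyGuqusyqit3N3dzLqtt2mqzd3d3czN3d3LrM3d3d3dzKi7rMzKmb3c3d3dub23ab3d3d3d3d3d3dq93d3d3d3ducus3dqazd3d"/>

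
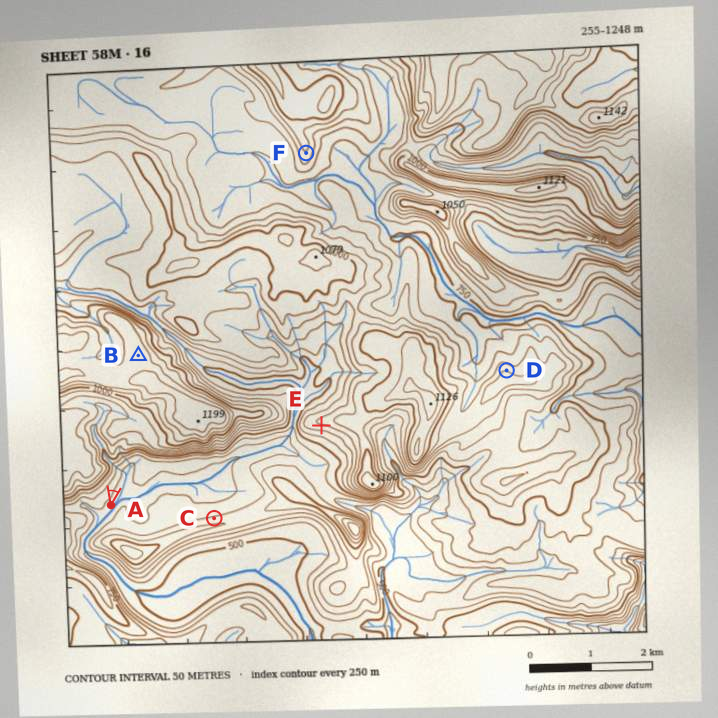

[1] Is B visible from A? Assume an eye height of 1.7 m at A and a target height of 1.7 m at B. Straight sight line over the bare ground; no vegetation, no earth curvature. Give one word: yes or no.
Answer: no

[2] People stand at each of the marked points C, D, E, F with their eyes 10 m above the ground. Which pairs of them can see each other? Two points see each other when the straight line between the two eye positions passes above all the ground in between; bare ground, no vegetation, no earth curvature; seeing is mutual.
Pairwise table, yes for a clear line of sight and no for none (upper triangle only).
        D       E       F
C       no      yes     no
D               no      yes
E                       no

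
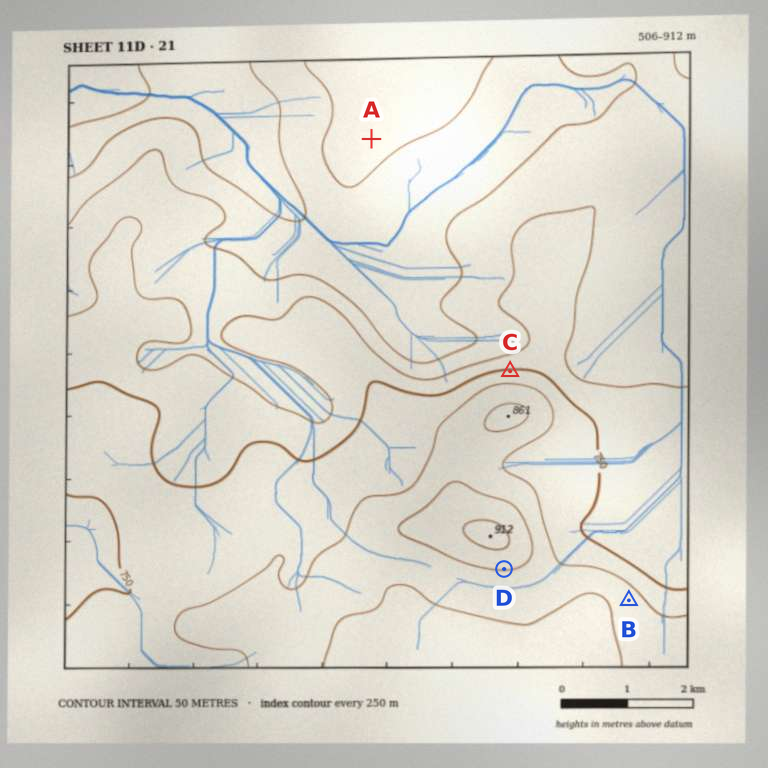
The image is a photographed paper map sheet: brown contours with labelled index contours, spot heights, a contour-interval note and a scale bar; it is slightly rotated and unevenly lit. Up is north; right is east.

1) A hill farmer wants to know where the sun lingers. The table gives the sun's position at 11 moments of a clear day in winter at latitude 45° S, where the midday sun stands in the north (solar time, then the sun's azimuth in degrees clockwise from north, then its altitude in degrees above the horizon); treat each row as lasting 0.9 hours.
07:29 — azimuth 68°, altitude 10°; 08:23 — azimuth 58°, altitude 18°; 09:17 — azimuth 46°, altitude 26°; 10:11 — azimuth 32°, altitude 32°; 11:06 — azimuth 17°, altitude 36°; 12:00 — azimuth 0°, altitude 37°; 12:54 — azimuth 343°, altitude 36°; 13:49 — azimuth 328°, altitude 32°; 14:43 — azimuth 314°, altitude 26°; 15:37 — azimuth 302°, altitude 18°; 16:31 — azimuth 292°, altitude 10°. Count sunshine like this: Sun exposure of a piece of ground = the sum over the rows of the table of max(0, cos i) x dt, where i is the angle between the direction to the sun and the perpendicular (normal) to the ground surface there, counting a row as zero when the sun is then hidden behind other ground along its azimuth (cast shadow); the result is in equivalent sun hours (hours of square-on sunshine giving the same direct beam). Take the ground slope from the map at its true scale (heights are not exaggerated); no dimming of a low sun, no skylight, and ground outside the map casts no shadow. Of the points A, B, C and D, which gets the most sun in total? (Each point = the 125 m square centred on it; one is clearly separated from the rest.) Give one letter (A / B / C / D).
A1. C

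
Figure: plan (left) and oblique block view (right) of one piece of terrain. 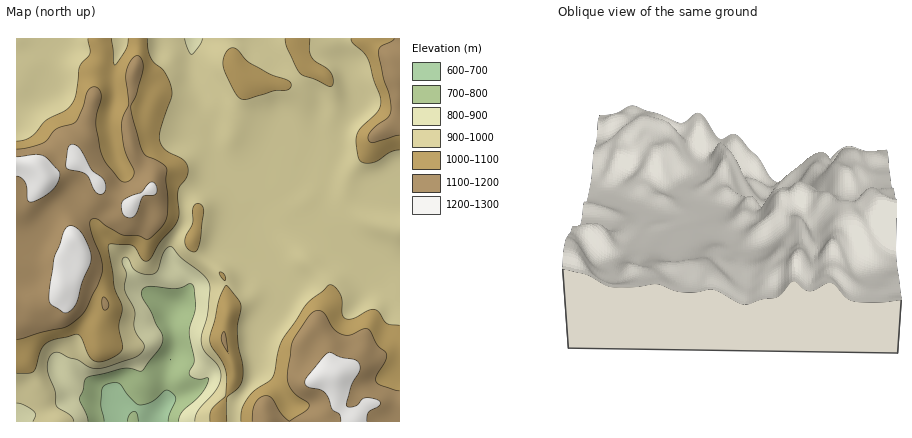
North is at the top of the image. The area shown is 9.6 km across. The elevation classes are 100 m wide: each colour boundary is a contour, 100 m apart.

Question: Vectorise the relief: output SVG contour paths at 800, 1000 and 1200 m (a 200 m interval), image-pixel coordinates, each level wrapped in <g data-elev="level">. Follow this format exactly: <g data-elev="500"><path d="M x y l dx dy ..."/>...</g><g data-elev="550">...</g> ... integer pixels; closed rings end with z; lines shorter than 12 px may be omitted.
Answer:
<g data-elev="800"><path d="M88 422l-2-7-7-15 7-22 4-2 33-8 7 0 12 3 20-27 0-10-20-36-1-4 1-5 4-2 4-1 28 2 12-4 4 4 2 18-7 24 5 30-5 14 2 2 4 2 5 1 8-1 1 2-7 14-20 18-3 10"/></g><g data-elev="1000"><path d="M227 422l0-24 13-12 2-6 1-8-5-26-1-14 4-28-3-4-12-15-7 15-9 40 1 6 10 14 4 10 2 8-1 16-14 16-2 12"/><path d="M16 373l14 0 4-1 7-22 6-8 29-8 4 2 8 19 6 6 6 1 6-1 14-9 3-6-4-20 3-18-8-22-6-41 4-1 20 2 4 2 6 12 6 1 4-4 8-15 13-14 5-8 1-6-1-24 9-14 1-8-4-8-18-10-6-8 0-12 11-32 1-8-2-9-6-9-10-9-4-6-2-7-1-12"/><path d="M400 325l-14-2-7-11-5-3-6 2-15 7-8 0-3-4 0-14-2-6-6-7-6-2-22 19-22 32-5 12-6 28-4 6-15 8-6 8-6 10-1 14"/><path d="M224 280l2-2-2-3-4-3 0 4z"/><path d="M192 252l5-2 4-12 3-28-2-4-4-3-2 1-3 4-1 16-7 16 1 6z"/><path d="M243 100l5-1 26-8 14-1 3-2 0-4-3-4-18-6-20-11-12-13-6-2-4 2-4 6-1 12 13 25 3 5z"/><path d="M88 38l2 16-10 12-4 28-4 10-8 7-18 9-16 17-6 3-8 1"/><path d="M128 38l-2 12-12 15-2-27"/><path d="M285 38l2 10 13 26 28 12 4 0 1-6-2-8-5-4-12-8-3-4-2-6 1-12"/><path d="M351 38l1 4 12 10 4 6 13 42-1 6-2 6-16 15-5 7-1 8 3 16 5 5 8 0 18-11 10-2"/></g><g data-elev="1200"><path d="M367 422l1-10 10-6 2-4-4-3-10-1-4 2-6 6-6 1-3-1 0-4 4-14 8-16 1-8-6-4-14-3-10-5-6 4-16 20-3 4 0 4 3 3 12 2 5 3 4 6 3 12 8 4 1 8"/><path d="M63 312l7-1 6-7 6-22 9-22-1-10-6-14-6-7-6-3-4 1-4 3-9 26-6 36 1 12z"/><path d="M128 218l4 0 4-3 8-19 10-1 2-1 1-6-3-5-4 0-8 9-12 4-7 4-2 4 1 8 2 4z"/><path d="M98 194l4 0 3-2 1-6-2-6-13-10-12-22-5-3-4 0-2 5-2 18 3 2 11 2 6 2 8 16z"/><path d="M16 176l6 2 3 4 2 18 3 2 10-4 12-8 5-6 3-10-2-4-9-10-6-4-9-1-18 2"/></g>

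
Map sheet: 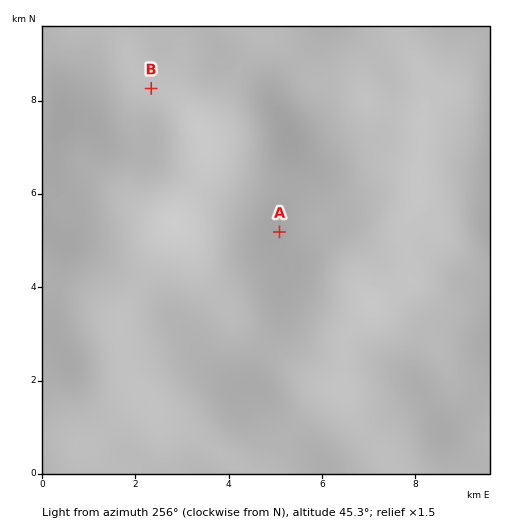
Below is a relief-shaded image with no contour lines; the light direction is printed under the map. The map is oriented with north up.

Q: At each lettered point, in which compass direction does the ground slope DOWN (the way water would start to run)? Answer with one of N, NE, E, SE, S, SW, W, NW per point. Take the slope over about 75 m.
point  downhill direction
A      SE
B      S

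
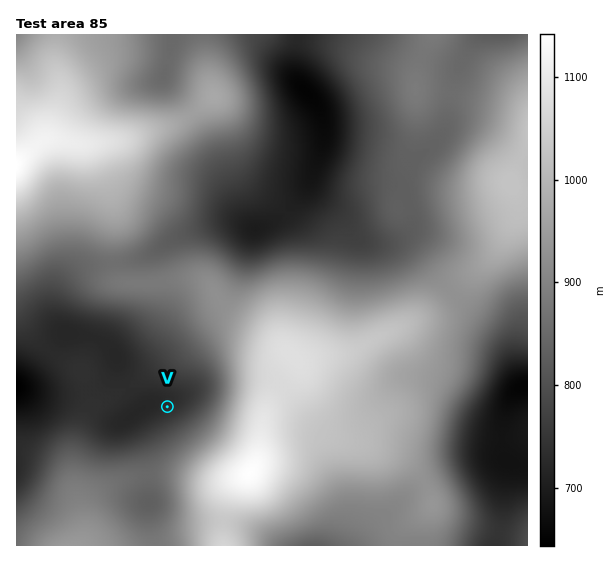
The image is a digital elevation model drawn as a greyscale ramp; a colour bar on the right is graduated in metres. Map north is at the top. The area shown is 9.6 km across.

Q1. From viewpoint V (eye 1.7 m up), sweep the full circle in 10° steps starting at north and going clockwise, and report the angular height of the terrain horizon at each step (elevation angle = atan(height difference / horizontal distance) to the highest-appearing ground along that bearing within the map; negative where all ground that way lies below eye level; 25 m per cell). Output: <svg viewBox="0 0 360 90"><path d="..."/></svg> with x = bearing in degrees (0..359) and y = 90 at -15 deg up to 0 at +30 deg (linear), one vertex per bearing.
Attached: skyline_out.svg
<svg viewBox="0 0 360 90"><path d="M0 52l10 0 10-2 10-2 10-1 10-3 10-3 10-2 10-1 10-2 10-1 10 0 10-1 10 0 10 0 10 1 10 4 10 4 10 3 10 1 10 2 10 1 10 1 10 1 10 2 10 2 10 3 10 0 10 1 10 0 10-1 10-2 10-3 10-3 10 1 10 0"/></svg>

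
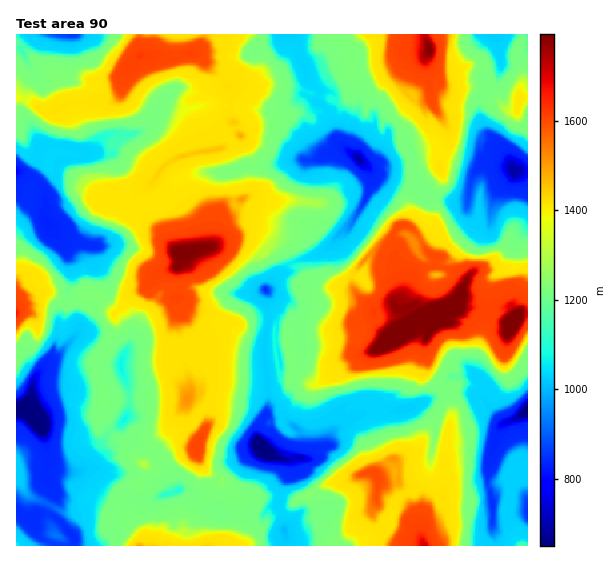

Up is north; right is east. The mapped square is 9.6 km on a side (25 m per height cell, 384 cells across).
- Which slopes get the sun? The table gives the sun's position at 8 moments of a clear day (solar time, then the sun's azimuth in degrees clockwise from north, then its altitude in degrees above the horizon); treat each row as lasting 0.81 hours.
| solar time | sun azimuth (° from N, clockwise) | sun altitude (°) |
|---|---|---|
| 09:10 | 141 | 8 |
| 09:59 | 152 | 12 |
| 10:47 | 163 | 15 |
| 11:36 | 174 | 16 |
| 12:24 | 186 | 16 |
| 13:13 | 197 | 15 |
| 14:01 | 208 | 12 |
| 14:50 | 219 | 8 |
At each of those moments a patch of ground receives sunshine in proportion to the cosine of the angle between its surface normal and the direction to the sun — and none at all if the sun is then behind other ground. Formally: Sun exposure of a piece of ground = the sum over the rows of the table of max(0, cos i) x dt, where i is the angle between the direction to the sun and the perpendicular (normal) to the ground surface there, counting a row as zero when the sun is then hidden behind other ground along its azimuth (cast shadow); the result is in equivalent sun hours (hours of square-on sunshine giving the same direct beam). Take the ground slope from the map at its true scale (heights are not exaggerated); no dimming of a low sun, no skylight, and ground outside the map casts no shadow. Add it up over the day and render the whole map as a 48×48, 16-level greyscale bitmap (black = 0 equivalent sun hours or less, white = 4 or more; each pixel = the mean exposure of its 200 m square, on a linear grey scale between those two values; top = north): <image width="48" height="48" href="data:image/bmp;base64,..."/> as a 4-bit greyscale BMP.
<image width="48" height="48" href="data:image/bmp;base64,Qk32BAAAAAAAAHYAAAAoAAAAMAAAADAAAAABAAQAAAAAAIAEAAATCwAAEwsAABAAAAAAAAAAAAAAABEREQAiIiIAMzMzAERERABVVVUAZmZmAHd3dwCIiIgAmZmZAKqqqgC7u7sAzMzMAN3d3QDu7u4A////ADEZhGq0ESNCIkVCRFRmVZ5lM1QUN1U0QBAiKnZkIBEAAAAAJ1ZpVWZmMVMjJmUUQhIjq1RUIQAAAAABMmZXVUWLQkVSNGUVQWeHNVNEMgAAEAATVDnoZTVZcxMyRVYUZNkgNUMkQyACMzRERkJXZqZVZRADRUQzV6MkdUMSVVdkVVZTESABjZiGlzETRUM2W1REI0MhRWZnv6MQAAAAAUfIQzMjRWMTVkREZ1RZeHV+/FIAAAAAAAEBFlUjVFURVSREhlenUjWYqHQAAAAAAAAAATUzVVYhIwMjZWqWVVmkRocwABIhAAAAACRCVlchADECRWtyNVp0FYu0EkdmQhAAAAARVEZBARACNaZzAlVUIUeaQlV0MyEAAAABNDNiAAAlZlVoR0VYQSVplVV4QyEQAAACAiObgmKGdDVWdkVWZEVmWmjst0IRAAABEiNXzLd2ZFVUJUZTNVWGVWx97MqYeHhkNERK/clVVYZSJVdSI1VlRGVRat//7v7XMkR6jKxkRoVSRWZURVVVREVBVn7//6z6dlm/15+lRDVmNVVVVVVlREVDNZiOytyKeNzN2GnKgxNYhUVVVVV2VFVERTQ1rtrK7/+4u7vZdSFWlVZ3VVV5dEVUdUUxRY2r7/+L2+t3VTeMZobftVVndCRENGVCFFZa/WdWa51p6sqa7aeYplQhMyJEEjNDNDVmabZBR0Noi4Ujm7x2djABAyFEMzJDZUMkVXVCATJaVVQjbNhVMyAAECR0WUYSIRAAFVRCARJCMTIiRWdmjLdUNERUMzECMAAAAWQSIhMxAAACNFbf2M3buEITMBIVMQEAADYQABAAAAABISRXvqvOy8gQAABlREIjEAEAAAAAAAAAERV1auqYyoiTAAADRUFBAAAAAAAAAAASVkQQERRnenZWQAAAJCUQAAAAAQAAAVibpUMQAAIzWGRVVAAABIUAAAAAERAAFa7sdCAAABMzVmVVVTAAABAAAAAAAQARN6plVDEAACMlVquqlUEAAAAAAAAAARERSXVVVUIAAAAmVUVCExIAAAAAAAAAACIlZiRVVFMhAAABRAAAAAEAARACIAAAASN3UxABJEQzEAAAAAAAAAAAEiE5kwAAAIyFIAAAA0RmVUIAAAAAAAABIjNmdhABAsZUMAAAAUVFeZqoQiAAAAACVGVleFETRddUQxAAAAJEMiRnpVMiAAA1RlZ2aXUiaInO7JcxEAAlVVVmZlhEZDZkVmeWZ3ho3Wvv7u3chSATVVZUVVeZRXWHuZxqdoi8uXymZnm96kIjNFVFNFVjRHy7eNfMRYy6uuY0VWZtmXQ0dlVmiVQBSJuIeoilVndTSBAAI0VqyMdBNmZmaWYjRGZn6Jp4lYVCIwAAADV2fa3shmVVVFUjaWZpjvtmVURCIREAAAEkZ9/8r7VUIjMkZ1VoiWeWRYUwIRMhAAASVmZ72GVAARE2h1VWdmjoUxMgQyAAAAABJFRDRUViEgJHtmVmRVVmYhEANRAAAAAAEiEAASRaZBIzVlfFRVUjZSASEw=="/>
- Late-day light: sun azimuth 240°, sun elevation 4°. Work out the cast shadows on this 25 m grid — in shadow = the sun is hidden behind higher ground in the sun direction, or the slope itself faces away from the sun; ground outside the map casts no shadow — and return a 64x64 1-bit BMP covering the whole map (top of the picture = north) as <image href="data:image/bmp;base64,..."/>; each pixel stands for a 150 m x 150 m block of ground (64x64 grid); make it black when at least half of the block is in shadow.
<image width="64" height="64" href="data:image/bmp;base64,Qk0+AgAAAAAAAD4AAAAoAAAAQAAAAEAAAAABAAEAAAAAAAACAAATCwAAEwsAAAIAAAAAAAAA////AAAAAAD6AeCPwAAf0f8Af//AAD/4/gH///AAH/n+AH//8AQP/xwAH//4Bx//HABH//4H//98AHn//wf//3wAGH/8B///fAAAf/4D//98AAD//wf///wAwf//j////ADh///b///8AAH//83///wAAf//8///fBwA///////8DgD///////gOAP//////EAYCP///9/+ABgO///8x/8AGA///AAH/4A4D//4AE//wDgP//gAP8/geAf/+AA/jfA4AH/4AD4c8DgAf/AAPw54AAB/8AB+D34AAD/wADAPfxAIP/AABAf+GBx/8AAHB/4ID//4AAOH/4AP//gH4+3/wQ//+Gfz///gH//w4/v//+AD//jB//3/8An//kB////wDP//QN////wBf/+Bn/3//Dv//4P////+f///x/////wf///j/////Of//+P///wAcf//8///+AAb///5///wAAf//////GAAA////3/8AeAH////j/wD8I////+P/Af4B////4/8A/gAP///j/wA4BwP//+P/YAAA4///4f9wAAAP///h/2AAAA////P/AAAAG///9/0AAQAH//9H/RABwAP/rg/9+AfgAf/AT/3/g/gB//AH//8B4AH/8Af/f8Agx//wB//P4AD///AP///gAP//8A////A4///gD///8f///+Af/w=="/>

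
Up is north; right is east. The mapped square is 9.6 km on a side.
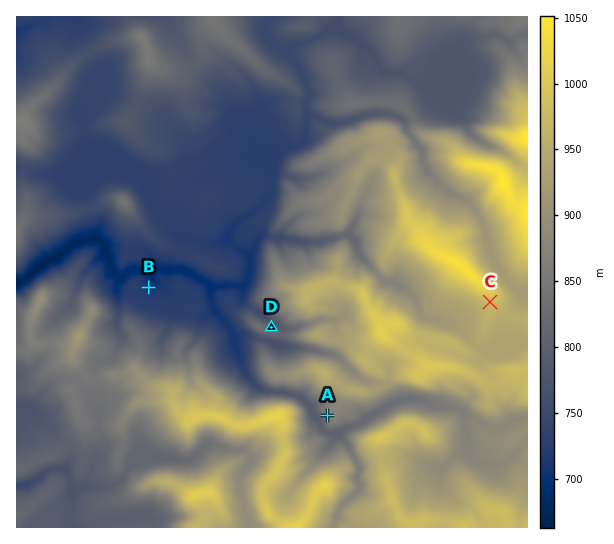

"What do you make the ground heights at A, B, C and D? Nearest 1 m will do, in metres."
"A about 857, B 716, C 977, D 803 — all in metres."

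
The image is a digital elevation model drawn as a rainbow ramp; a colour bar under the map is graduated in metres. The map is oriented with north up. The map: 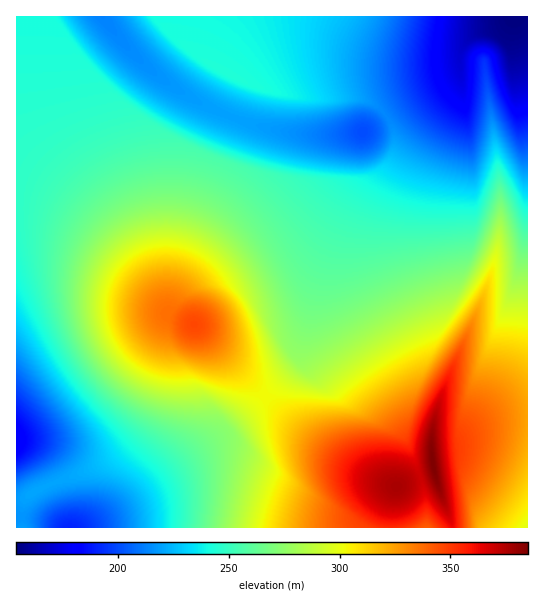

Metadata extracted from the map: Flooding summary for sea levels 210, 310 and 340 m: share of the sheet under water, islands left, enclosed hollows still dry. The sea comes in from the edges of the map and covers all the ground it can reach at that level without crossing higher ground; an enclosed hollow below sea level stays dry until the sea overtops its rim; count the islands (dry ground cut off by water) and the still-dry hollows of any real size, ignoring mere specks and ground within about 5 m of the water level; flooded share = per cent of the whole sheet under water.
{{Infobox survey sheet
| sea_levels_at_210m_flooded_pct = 9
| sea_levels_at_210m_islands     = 0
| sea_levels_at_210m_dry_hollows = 1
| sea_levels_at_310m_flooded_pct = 80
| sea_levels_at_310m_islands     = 1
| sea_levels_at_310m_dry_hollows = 0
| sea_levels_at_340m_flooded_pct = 93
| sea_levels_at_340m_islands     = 1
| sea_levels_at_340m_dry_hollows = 0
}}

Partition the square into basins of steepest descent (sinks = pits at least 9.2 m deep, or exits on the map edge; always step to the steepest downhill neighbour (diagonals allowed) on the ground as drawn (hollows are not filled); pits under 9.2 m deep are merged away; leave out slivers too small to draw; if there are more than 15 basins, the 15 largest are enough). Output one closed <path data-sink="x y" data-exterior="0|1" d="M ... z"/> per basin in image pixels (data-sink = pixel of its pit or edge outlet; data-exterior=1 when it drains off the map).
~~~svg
<path data-sink="515 17" data-exterior="1" d="M527 16l-510 0-1 178 27 6 42 24 42 39 37 46 6 6 3 0-4-4 0-6 14-52 14-46 47-125 3-1 24 10 24 5 24 3 36-2 11 3 12 7 10 11 7 17 0 14-4 13-11 17-19 42-4 22 2 20 10 32 47 88 23 18-7 29 0 9 26-2 16-9 23-8 30-3z"/><path data-sink="362 131" data-exterior="0" d="M247 81l-3 1-47 125-20 64-8 40 32 18 82 86 30 25 30 21 30 16 22 10 15-7 20-5 5-4-3-10 0-31 7-29-23-18-47-88-8-21-4-21 2-20 5-20 29-59 2-19-3-9-7-12-7-7-16-8-43 0-24-3-24-5z"/><path data-sink="70 527" data-exterior="1" d="M194 324l-25 18-5 29-9 32-10 20-10 15-17 15-15 10-60 24-18 12-8 1-1 27 374 1 2-27 4-14-46-22-44-30-23-20z"/><path data-sink="17 441" data-exterior="1" d="M25 195l-9 0 1 305 8-1 18-12 44-16 23-12 16-12 14-16 12-21 8-23 9-45 24-17-23-10-43-52-42-39-42-24z"/><path data-sink="527 527" data-exterior="1" d="M527 417l-30 3-23 8-16 9-16 0-10 4 1 28 20 59 75-1z"/><path data-sink="427 527" data-exterior="1" d="M434 472l-31 11-7 4-5 24 0 17 61-1z"/>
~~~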